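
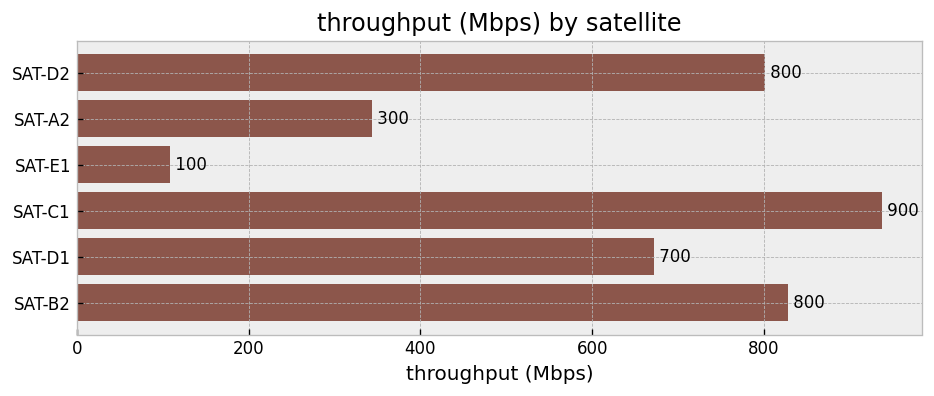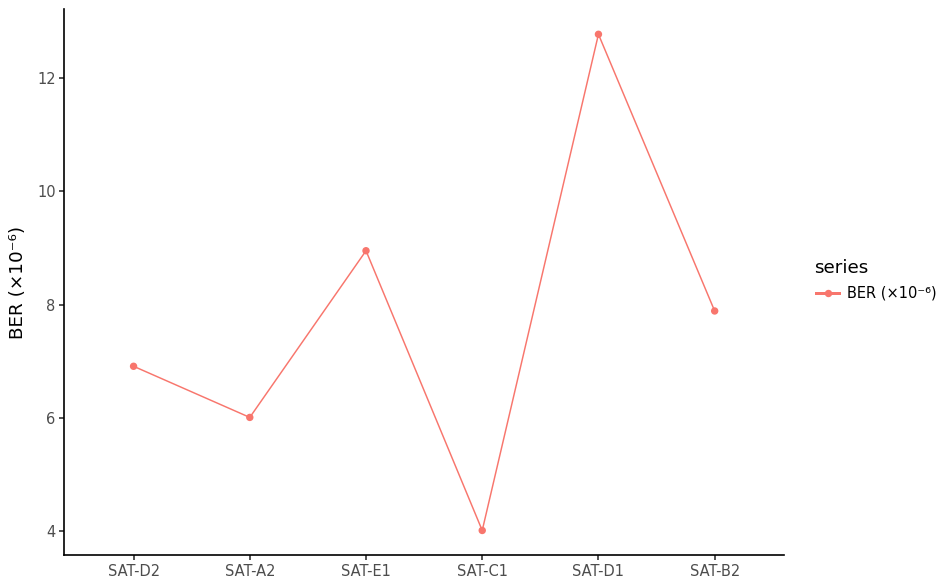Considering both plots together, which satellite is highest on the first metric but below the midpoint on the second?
SAT-C1

Chart 2 median BER (×10⁻⁶) ≈ 8; below-median satellites: SAT-D2, SAT-A2, SAT-C1. Among those, SAT-C1 has the highest throughput (Mbps) (≈ 900).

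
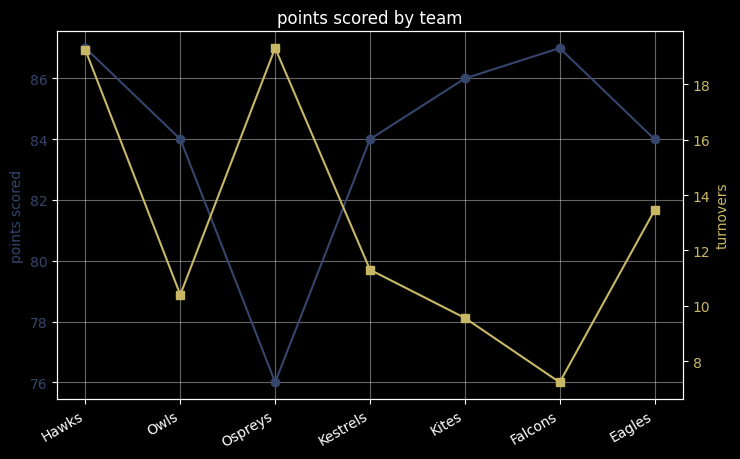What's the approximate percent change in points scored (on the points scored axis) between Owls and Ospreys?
Owls ≈ 84, Ospreys ≈ 76; (76 − 84) / 84 ≈ -9.5%.

≈ -9.5%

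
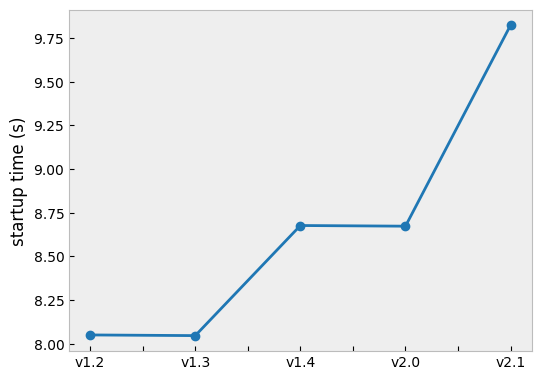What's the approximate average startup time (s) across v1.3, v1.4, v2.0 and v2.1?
≈ 8.75

(8.0 + 8.6 + 8.6 + 9.8) / 4 ≈ 8.75.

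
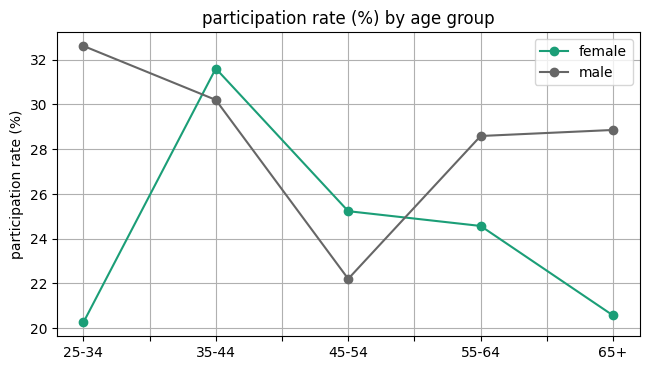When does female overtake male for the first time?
25-34: female ≈ 20 vs male ≈ 32 (not yet); 35-44: female ≈ 32 vs male ≈ 30 (first crossover).

35-44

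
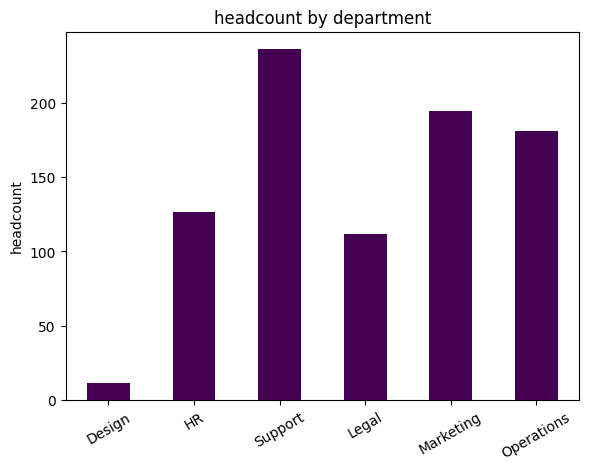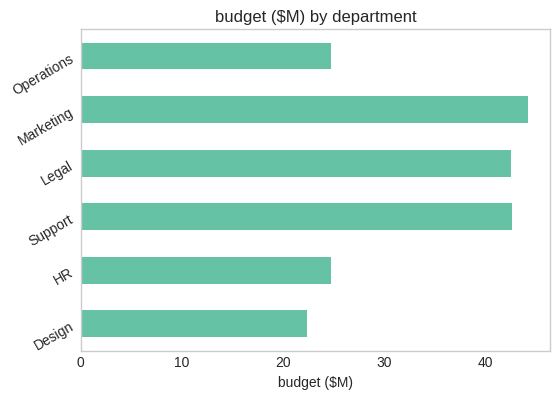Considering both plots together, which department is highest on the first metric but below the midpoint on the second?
Chart 2 median budget ($M) ≈ 35; below-median departments: Design, HR, Operations. Among those, Operations has the highest headcount (≈ 175).

Operations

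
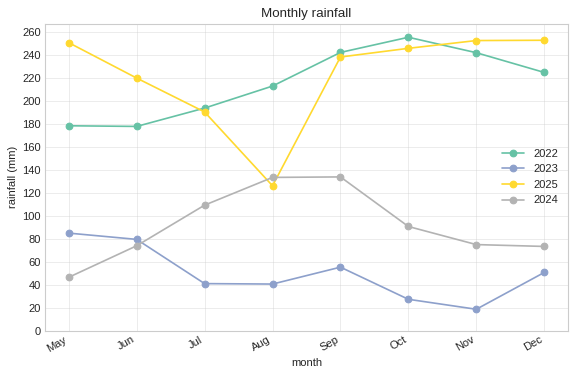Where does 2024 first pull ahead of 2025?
Jul: 2024 ≈ 100 vs 2025 ≈ 200 (not yet); Aug: 2024 ≈ 140 vs 2025 ≈ 120 (first crossover).

Aug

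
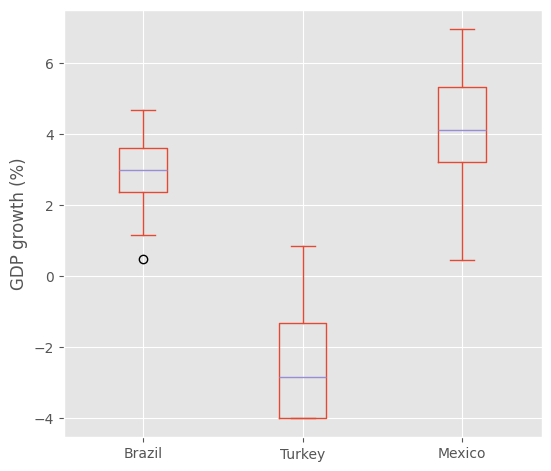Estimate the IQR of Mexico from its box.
Q3 ≈ 5, Q1 ≈ 3; IQR ≈ 2.

≈ 2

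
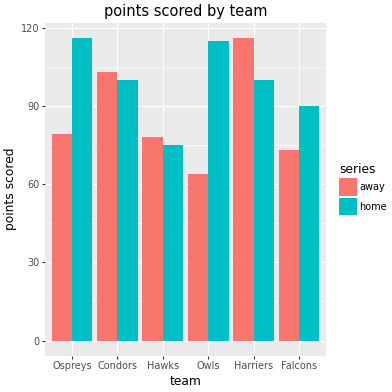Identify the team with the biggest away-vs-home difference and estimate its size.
Owls: away ≈ 60, home ≈ 120 → gap ≈ 60. Next-largest (Ospreys) is only ≈ 40.

Owls, ≈ 60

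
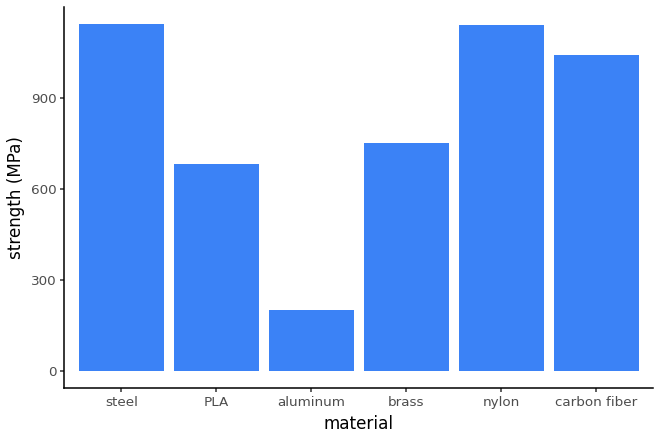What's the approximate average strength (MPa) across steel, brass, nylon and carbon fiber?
(1100 + 700 + 1100 + 1000) / 4 ≈ 975.

≈ 975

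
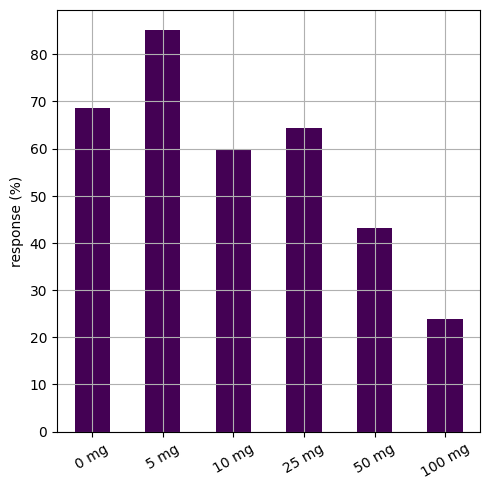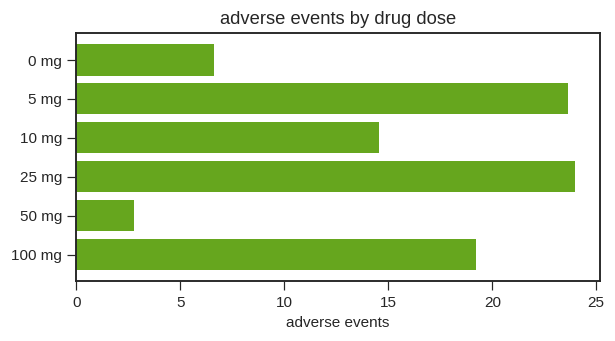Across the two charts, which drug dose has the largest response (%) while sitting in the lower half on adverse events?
0 mg

Chart 2 median adverse events ≈ 15; below-median drug doses: 0 mg, 10 mg, 50 mg. Among those, 0 mg has the highest response (%) (≈ 70).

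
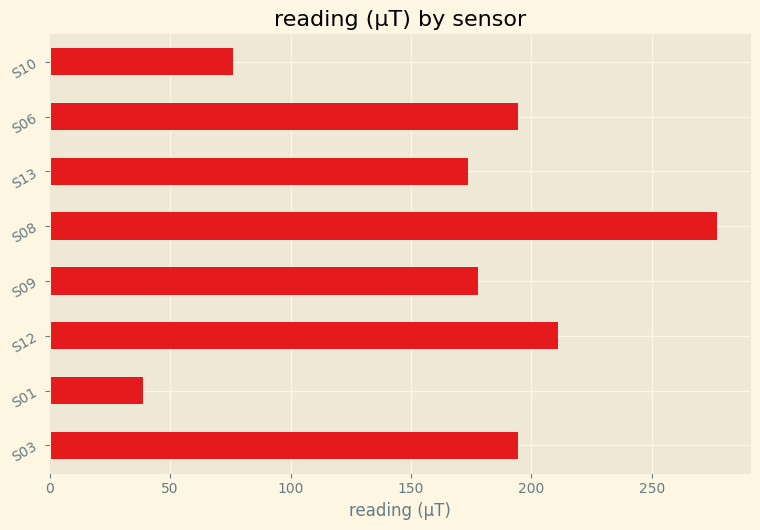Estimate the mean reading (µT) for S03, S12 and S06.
(200 + 200 + 200) / 3 ≈ 200.

≈ 200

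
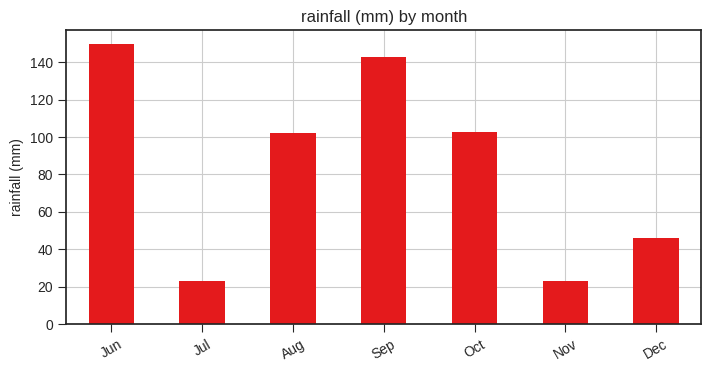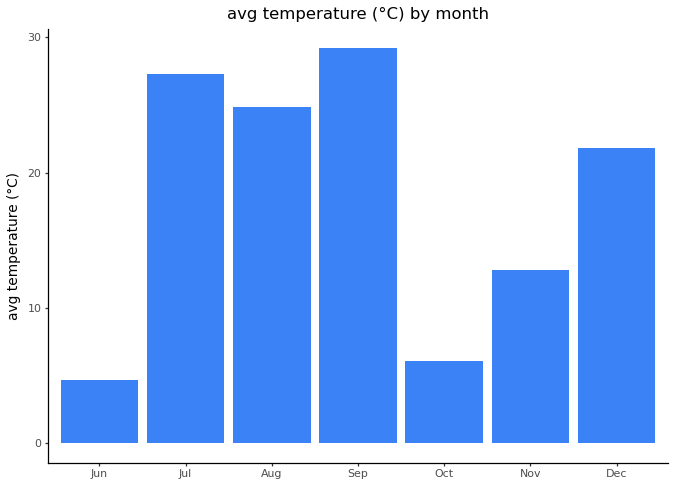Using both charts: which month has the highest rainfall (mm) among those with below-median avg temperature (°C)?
Chart 2 median avg temperature (°C) ≈ 20; below-median months: Jun, Oct, Nov. Among those, Jun has the highest rainfall (mm) (≈ 140).

Jun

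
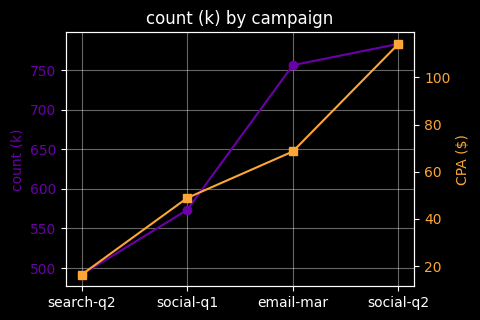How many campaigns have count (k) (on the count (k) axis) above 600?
2

Above 600: email-mar, social-q2.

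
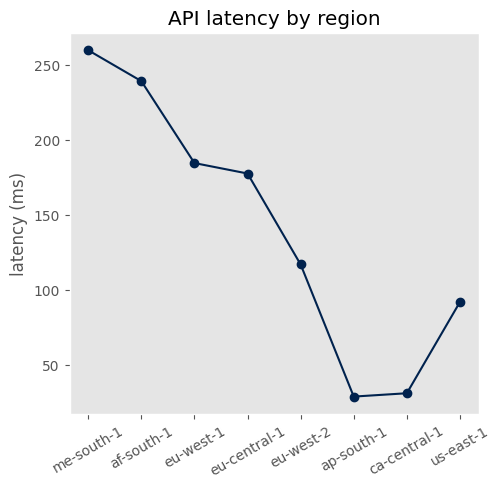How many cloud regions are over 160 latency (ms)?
4

Above 160: me-south-1, af-south-1, eu-west-1, eu-central-1.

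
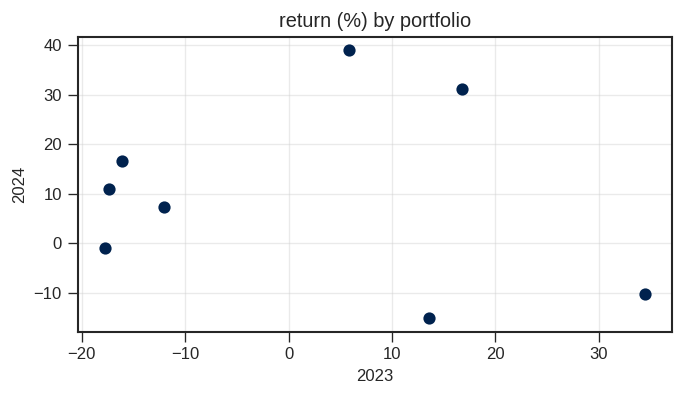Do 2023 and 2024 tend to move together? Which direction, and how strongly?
no clear correlation

Points are roughly uncorrelated; weak (|r| ≈ 0.2).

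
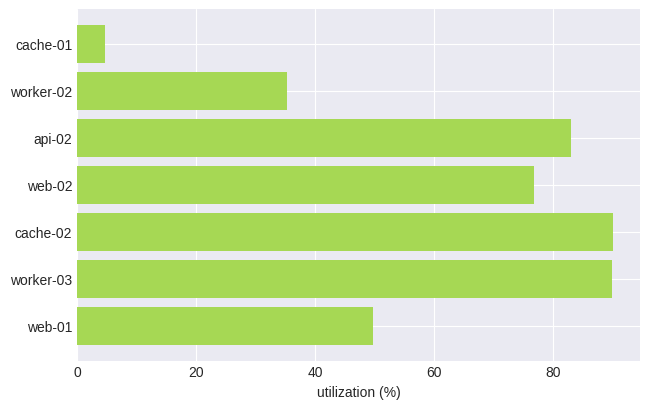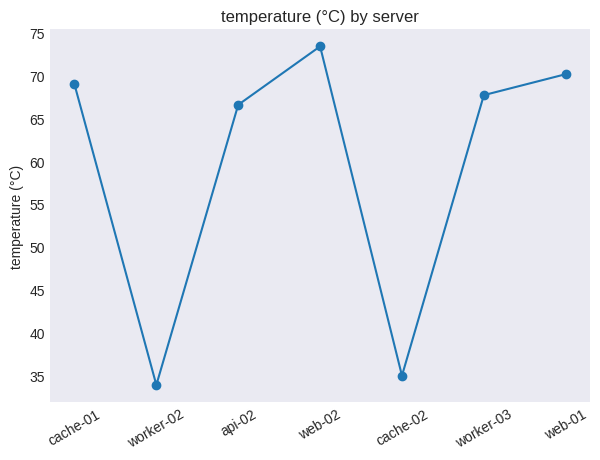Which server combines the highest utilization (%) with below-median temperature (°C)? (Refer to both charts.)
Chart 2 median temperature (°C) ≈ 70; below-median servers: worker-02, api-02, cache-02. Among those, cache-02 has the highest utilization (%) (≈ 90).

cache-02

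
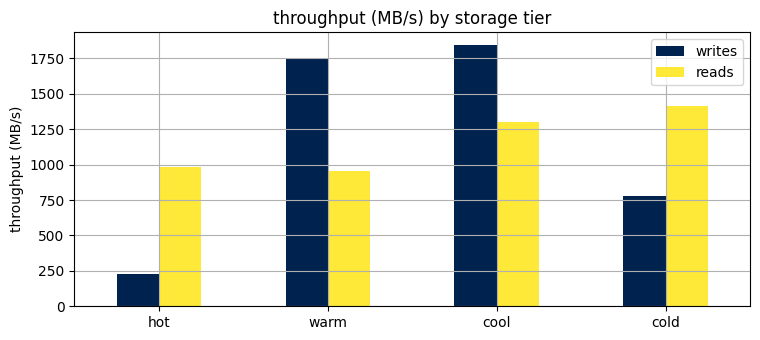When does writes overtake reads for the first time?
warm

hot: writes ≈ 200 vs reads ≈ 1000 (not yet); warm: writes ≈ 1800 vs reads ≈ 1000 (first crossover).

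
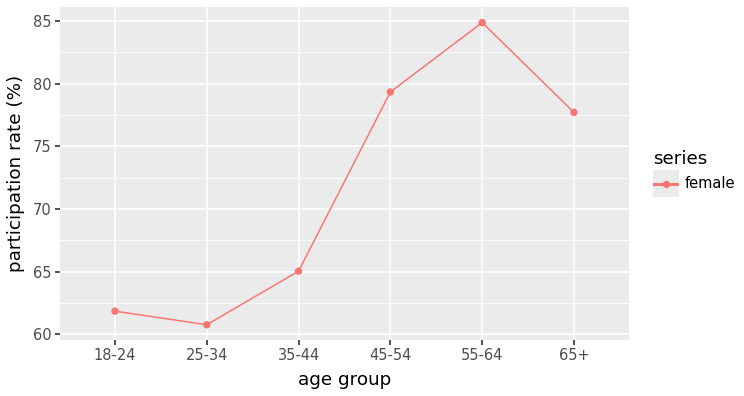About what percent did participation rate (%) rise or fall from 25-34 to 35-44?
≈ +8.3%

25-34 ≈ 60, 35-44 ≈ 65; (65 − 60) / 60 ≈ +8.3%.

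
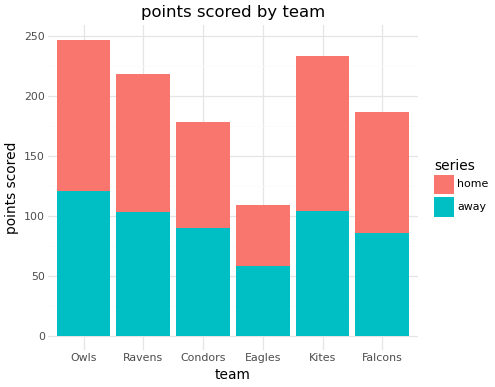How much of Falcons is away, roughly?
away top ≈ 75, bottom ≈ 0; segment ≈ 75.

≈ 75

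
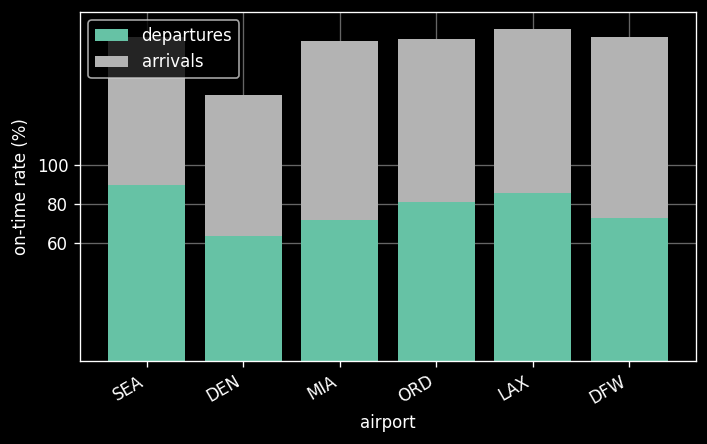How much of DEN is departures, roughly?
≈ 60

departures top ≈ 60, bottom ≈ 0; segment ≈ 60.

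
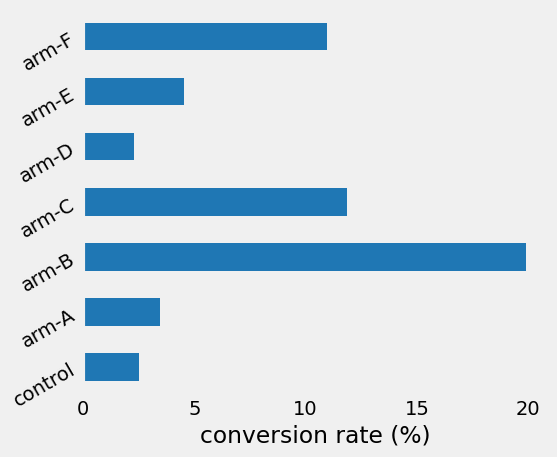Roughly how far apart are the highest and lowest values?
Max arm-B ≈ 20, min arm-D ≈ 2; range ≈ 18.

≈ 18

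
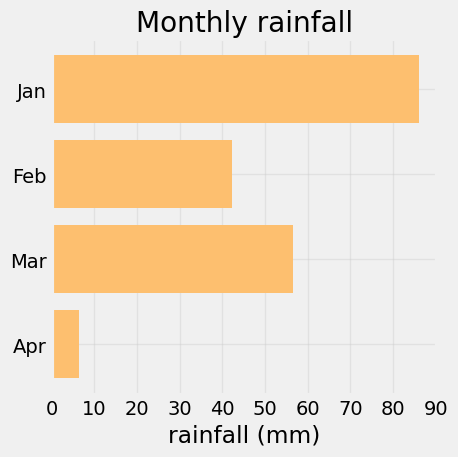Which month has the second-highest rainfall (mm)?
Mar

Top 3: Jan ≈ 90, Mar ≈ 60, Feb ≈ 40.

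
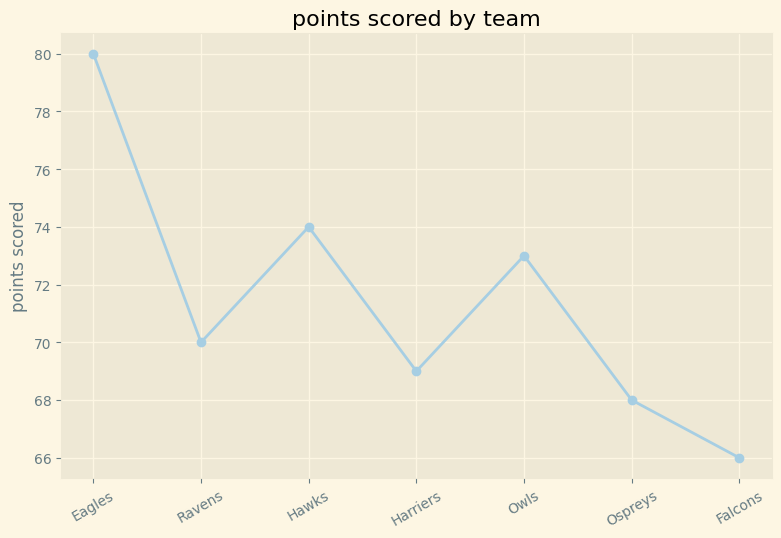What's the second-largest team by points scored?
Hawks

Top 3: Eagles ≈ 80, Hawks ≈ 74, Owls ≈ 72.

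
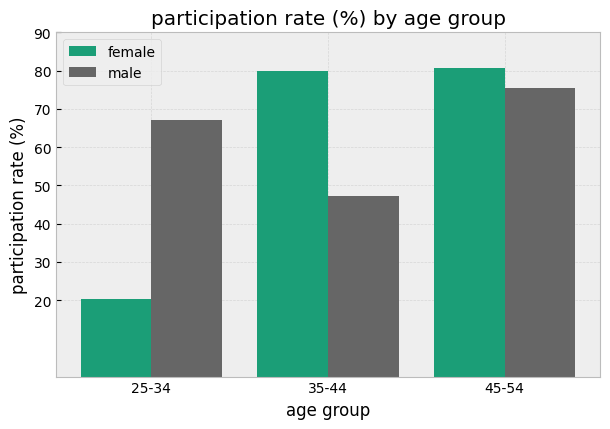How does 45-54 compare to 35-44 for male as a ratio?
45-54 ≈ 80, 35-44 ≈ 50; 80/50 ≈ 1.6.

≈ 1.6×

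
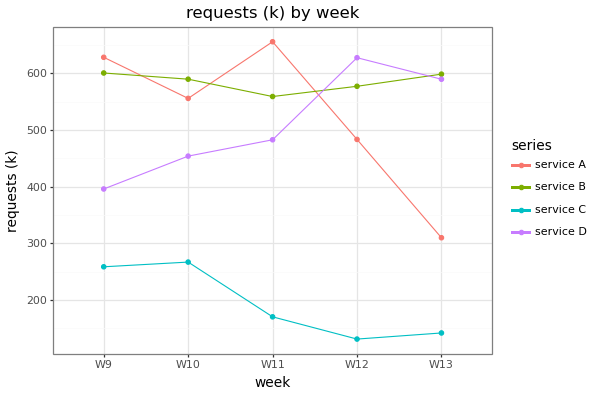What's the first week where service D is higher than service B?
W11: service D ≈ 500 vs service B ≈ 550 (not yet); W12: service D ≈ 650 vs service B ≈ 600 (first crossover).

W12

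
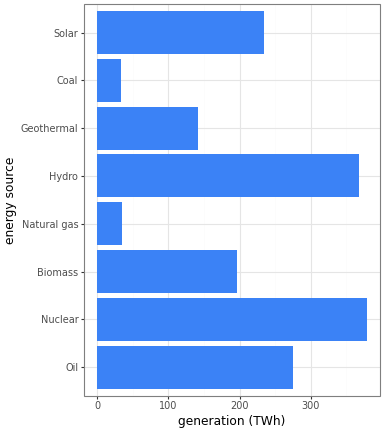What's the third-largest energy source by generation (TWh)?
Top 4: Nuclear ≈ 400, Hydro ≈ 350, Oil ≈ 300, Solar ≈ 250.

Oil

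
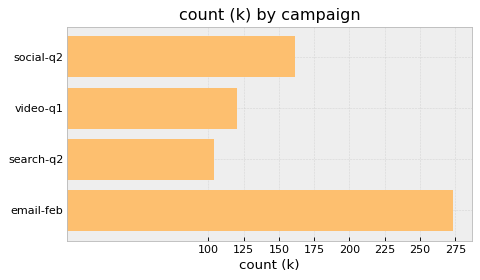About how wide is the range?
≈ 175

Max email-feb ≈ 275, min search-q2 ≈ 100; range ≈ 175.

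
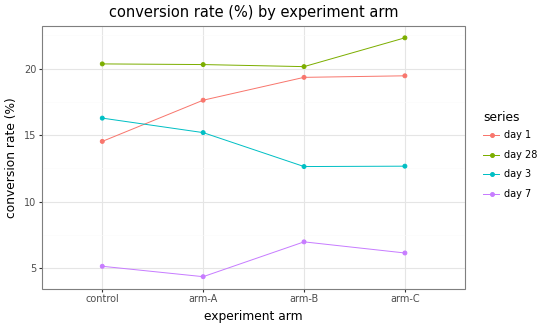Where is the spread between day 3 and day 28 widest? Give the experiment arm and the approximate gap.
arm-C: day 3 ≈ 12, day 28 ≈ 22 → gap ≈ 10. Next-largest (arm-B) is only ≈ 8.

arm-C, ≈ 10 %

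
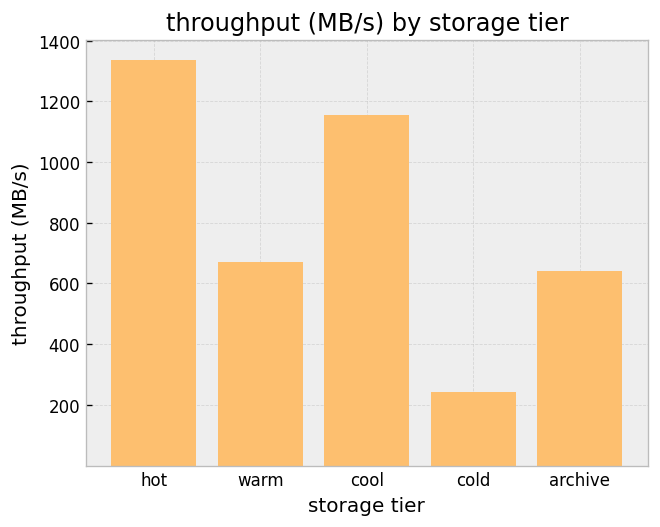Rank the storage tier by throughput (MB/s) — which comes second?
Top 3: hot ≈ 1400, cool ≈ 1200, warm ≈ 600.

cool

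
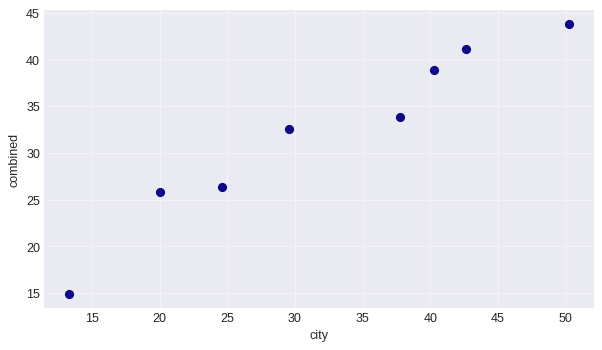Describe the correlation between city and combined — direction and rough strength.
positive, strong

Points are positively correlated; strong (|r| ≈ 1.0).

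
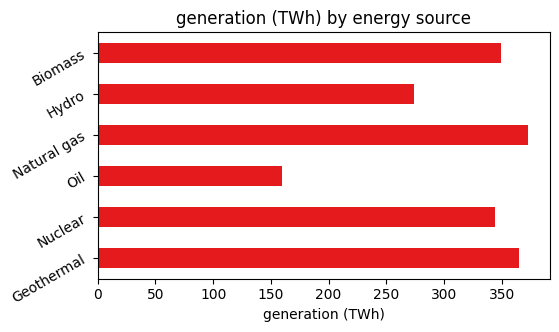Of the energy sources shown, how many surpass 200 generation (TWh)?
Above 200: Geothermal, Nuclear, Natural gas, Hydro, Biomass.

5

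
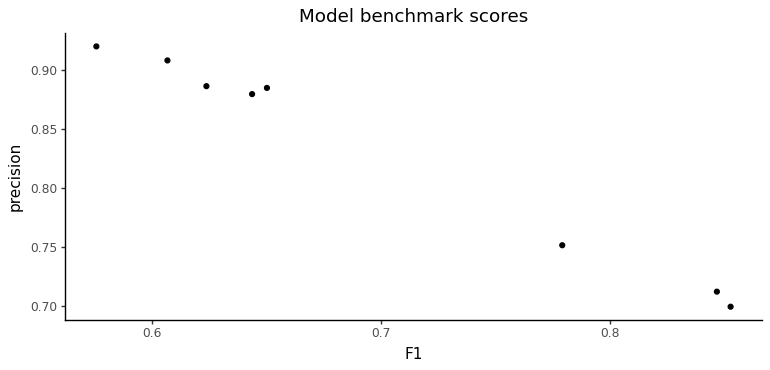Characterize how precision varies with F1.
negative, strong

Points are negatively correlated; strong (|r| ≈ 1.0).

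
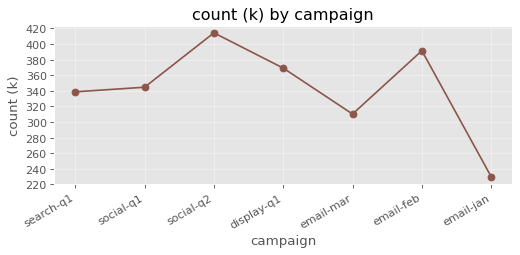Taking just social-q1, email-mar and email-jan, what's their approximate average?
(340 + 320 + 220) / 3 ≈ 293.

≈ 293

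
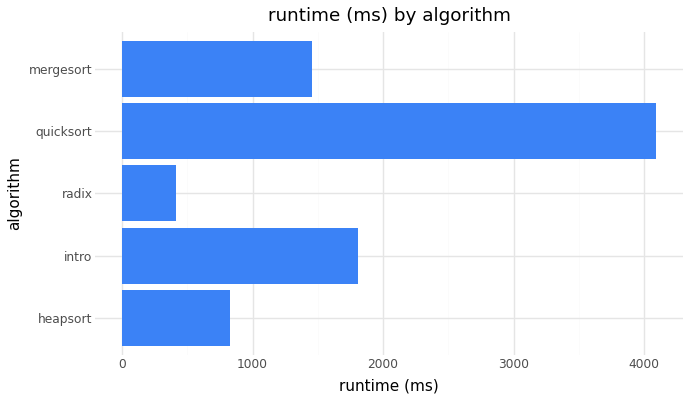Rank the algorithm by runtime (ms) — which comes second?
intro

Top 3: quicksort ≈ 4000, intro ≈ 2000, mergesort ≈ 1500.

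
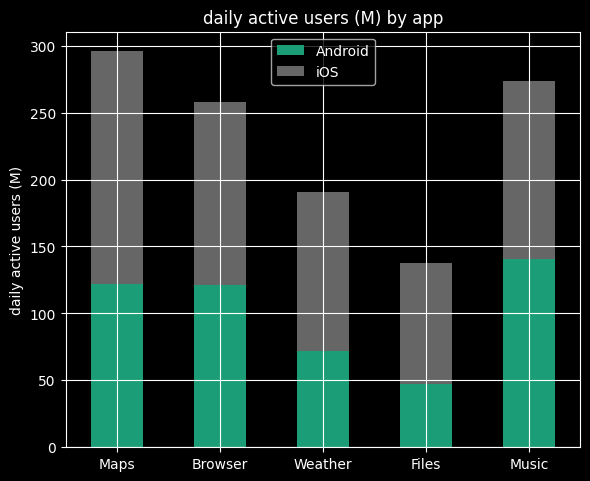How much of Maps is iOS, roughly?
≈ 175

iOS top ≈ 300, bottom ≈ 125; segment ≈ 175.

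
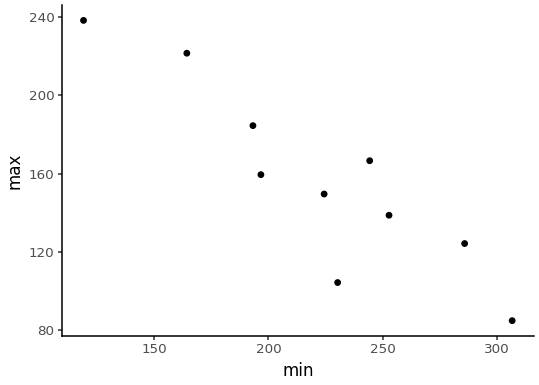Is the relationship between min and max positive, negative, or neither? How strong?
negative, strong

Points are negatively correlated; strong (|r| ≈ 0.9).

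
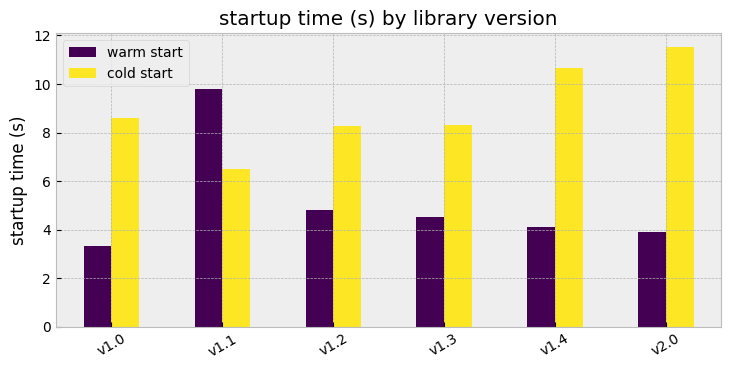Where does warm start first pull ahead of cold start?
v1.1

v1.0: warm start ≈ 3 vs cold start ≈ 9 (not yet); v1.1: warm start ≈ 10 vs cold start ≈ 7 (first crossover).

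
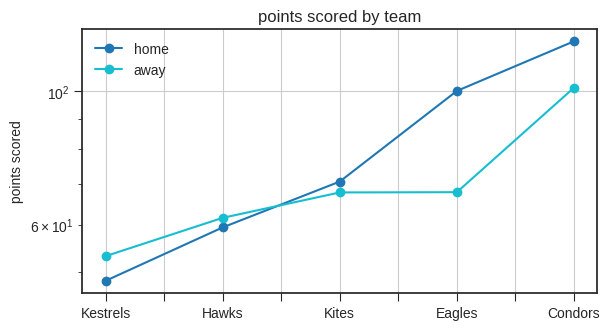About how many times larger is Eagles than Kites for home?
Eagles ≈ 100, Kites ≈ 70; 100/70 ≈ 1.43.

≈ 1.43×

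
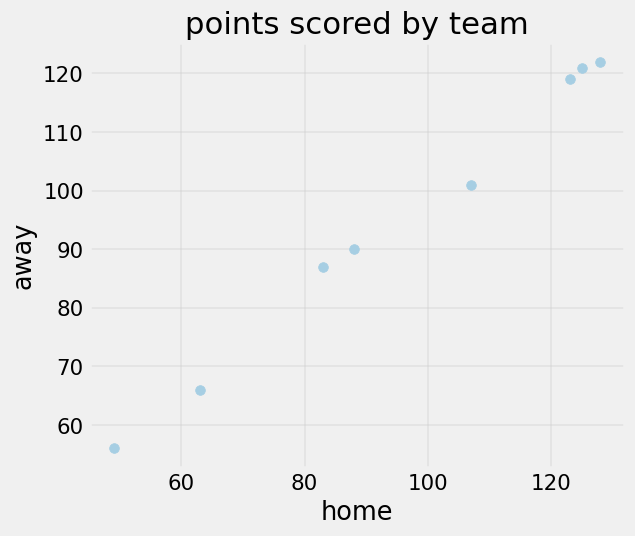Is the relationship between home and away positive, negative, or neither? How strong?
Points are positively correlated; strong (|r| ≈ 1.0).

positive, strong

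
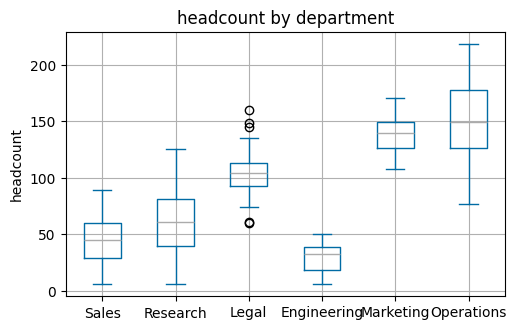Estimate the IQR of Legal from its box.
Q3 ≈ 120, Q1 ≈ 100; IQR ≈ 20.

≈ 20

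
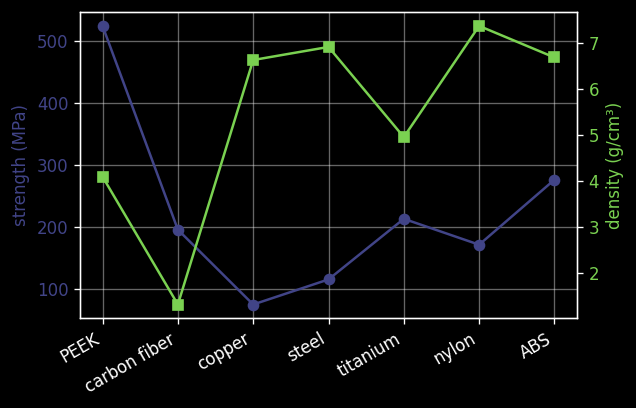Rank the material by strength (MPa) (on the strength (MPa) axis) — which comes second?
ABS

Top 3 (on the strength (MPa) axis): PEEK ≈ 500, ABS ≈ 300, titanium ≈ 200.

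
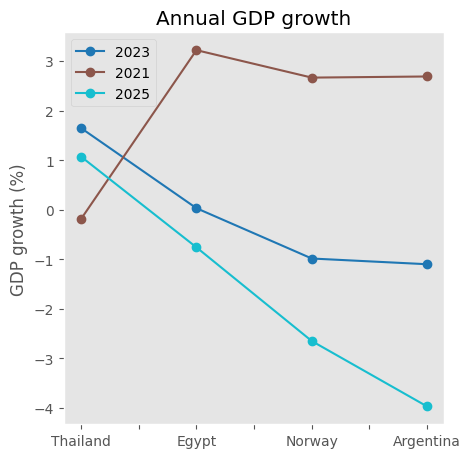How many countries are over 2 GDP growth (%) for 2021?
3

Above 2: Egypt, Norway, Argentina.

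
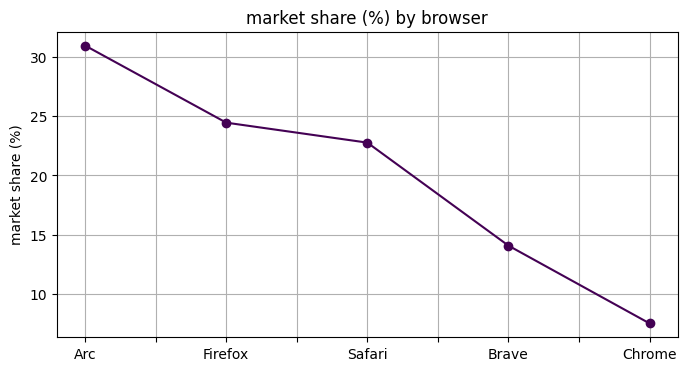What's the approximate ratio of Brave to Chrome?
≈ 1.75×

Brave ≈ 14, Chrome ≈ 8; 14/8 ≈ 1.75.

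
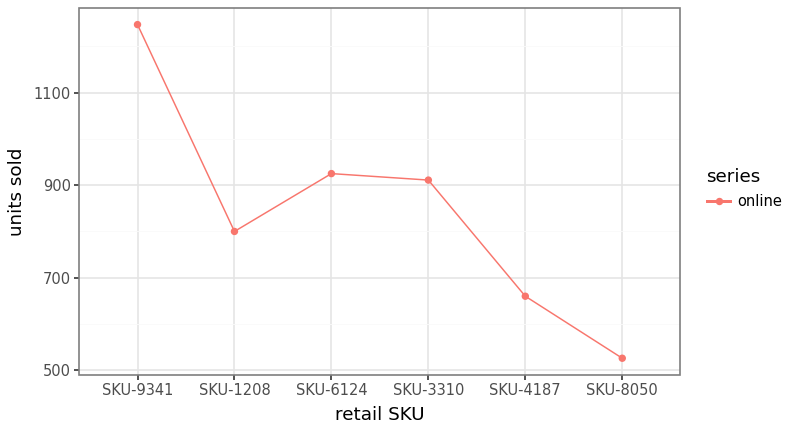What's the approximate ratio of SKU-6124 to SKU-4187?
SKU-6124 ≈ 900, SKU-4187 ≈ 700; 900/700 ≈ 1.29.

≈ 1.29×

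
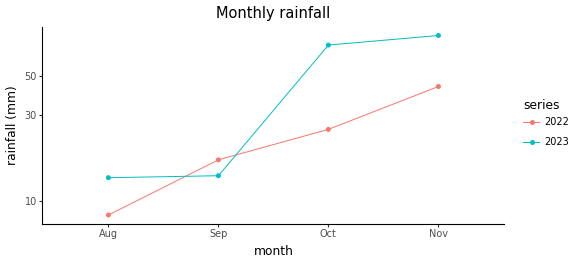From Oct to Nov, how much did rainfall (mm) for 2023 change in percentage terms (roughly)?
≈ +14.3%

Oct ≈ 70, Nov ≈ 80; (80 − 70) / 70 ≈ +14.3%.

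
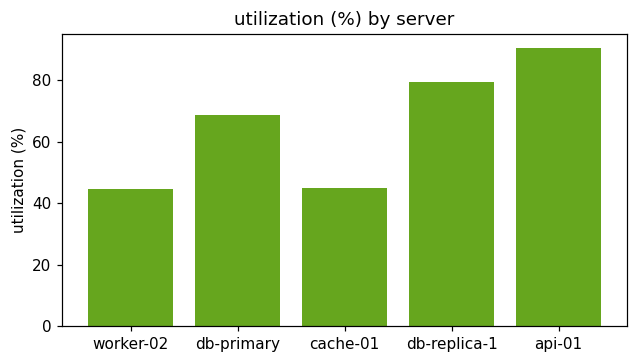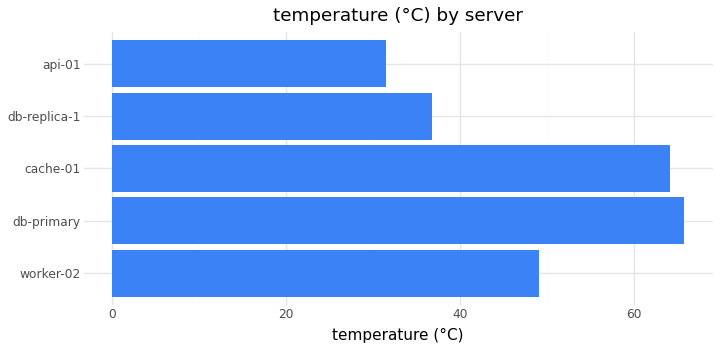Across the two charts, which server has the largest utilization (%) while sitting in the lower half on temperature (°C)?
api-01

Chart 2 median temperature (°C) ≈ 50; below-median servers: db-replica-1, api-01. Among those, api-01 has the highest utilization (%) (≈ 90).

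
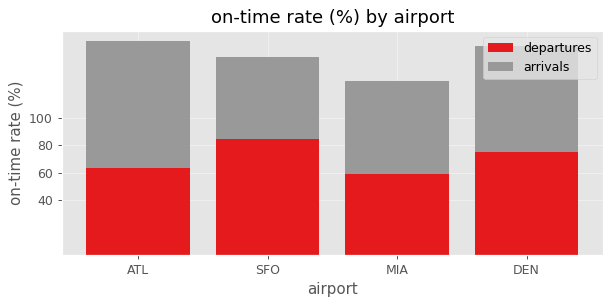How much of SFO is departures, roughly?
≈ 80

departures top ≈ 80, bottom ≈ 0; segment ≈ 80.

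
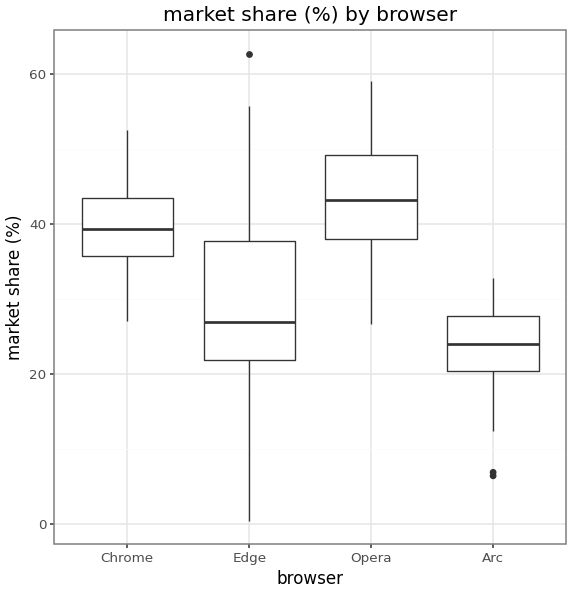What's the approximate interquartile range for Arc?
≈ 8

Q3 ≈ 28, Q1 ≈ 20; IQR ≈ 8.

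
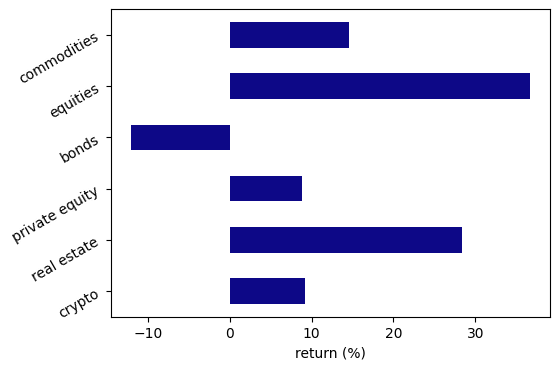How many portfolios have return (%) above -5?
Above -5: crypto, real estate, private equity, equities, commodities.

5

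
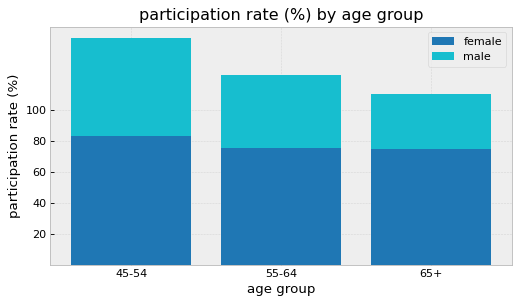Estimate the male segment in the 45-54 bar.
≈ 60

male top ≈ 140, bottom ≈ 80; segment ≈ 60.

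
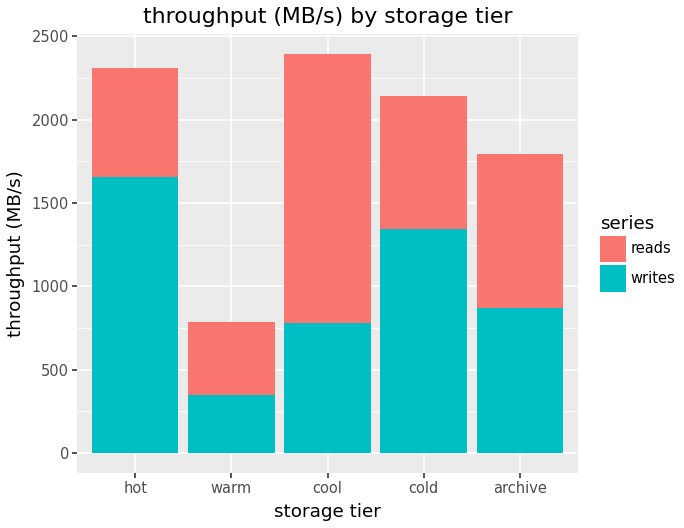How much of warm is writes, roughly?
writes top ≈ 400, bottom ≈ 0; segment ≈ 400.

≈ 400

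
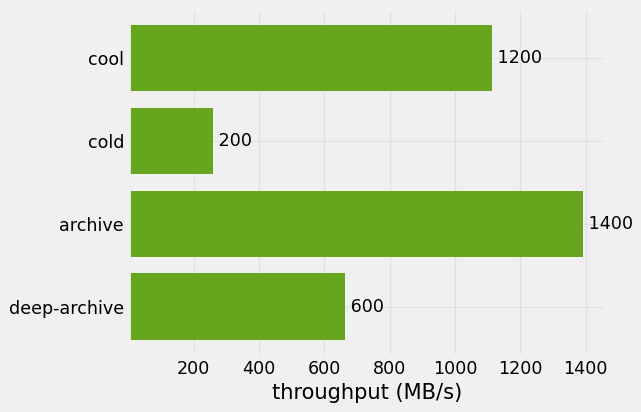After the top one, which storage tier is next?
Top 3: archive ≈ 1400, cool ≈ 1200, deep-archive ≈ 600.

cool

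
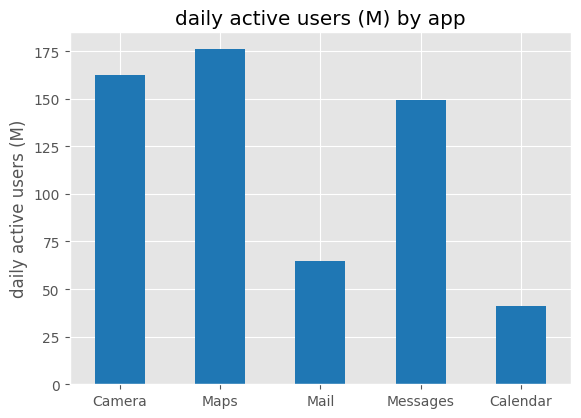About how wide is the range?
Max Maps ≈ 180, min Calendar ≈ 40; range ≈ 140.

≈ 140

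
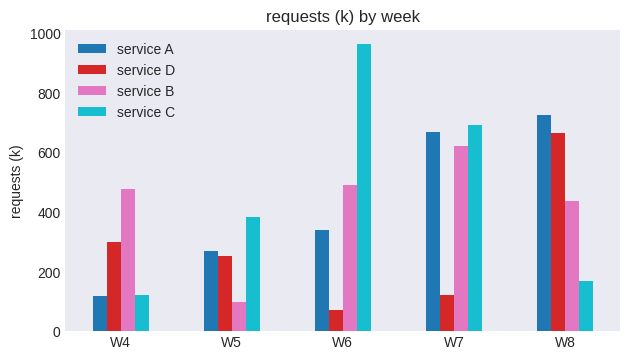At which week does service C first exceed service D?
W5

W4: service C ≈ 100 vs service D ≈ 300 (not yet); W5: service C ≈ 400 vs service D ≈ 300 (first crossover).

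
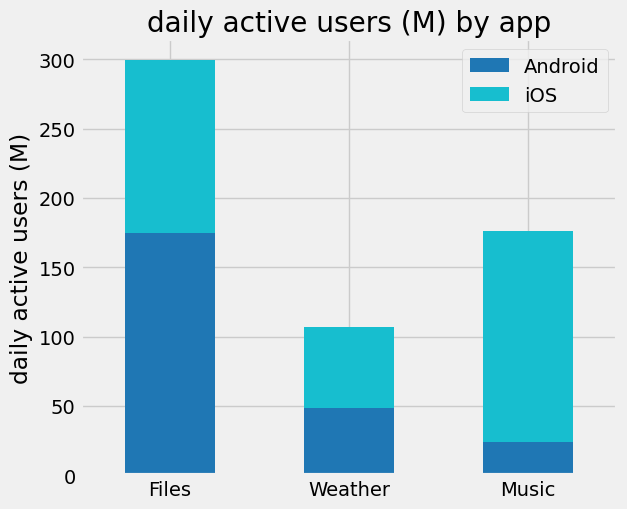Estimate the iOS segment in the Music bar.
≈ 150

iOS top ≈ 175, bottom ≈ 25; segment ≈ 150.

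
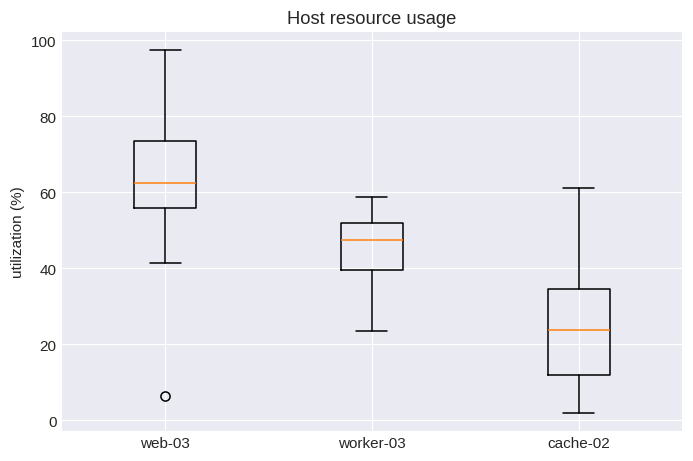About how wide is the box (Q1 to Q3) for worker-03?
Q3 ≈ 50, Q1 ≈ 40; IQR ≈ 10.

≈ 10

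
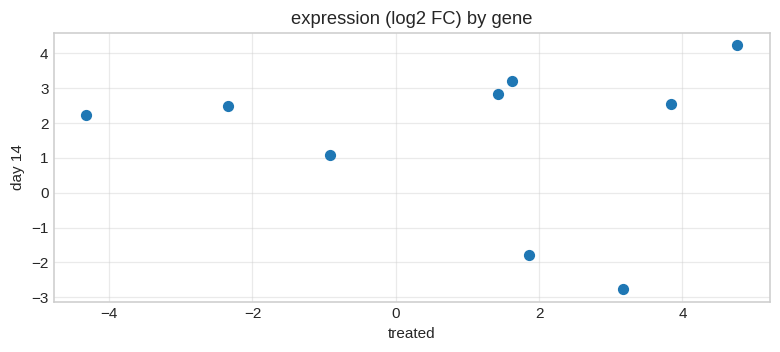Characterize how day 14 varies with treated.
no clear correlation

Points are roughly uncorrelated; weak (|r| ≈ 0.1).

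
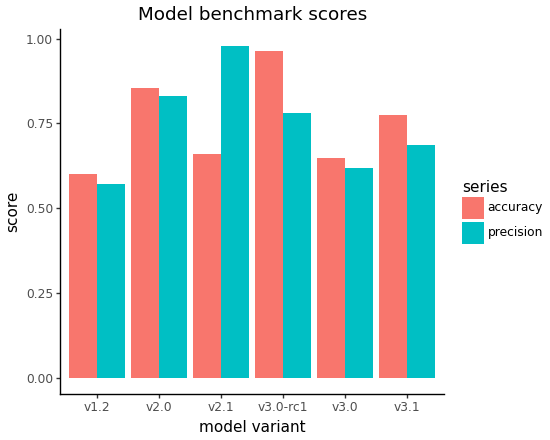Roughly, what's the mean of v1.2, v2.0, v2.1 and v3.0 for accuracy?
(0.6 + 0.9 + 0.7 + 0.6) / 4 ≈ 0.7.

≈ 0.7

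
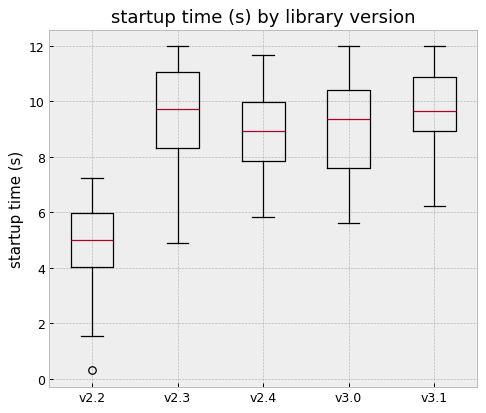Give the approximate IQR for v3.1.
≈ 2.0

Q3 ≈ 11.0, Q1 ≈ 9.0; IQR ≈ 2.0.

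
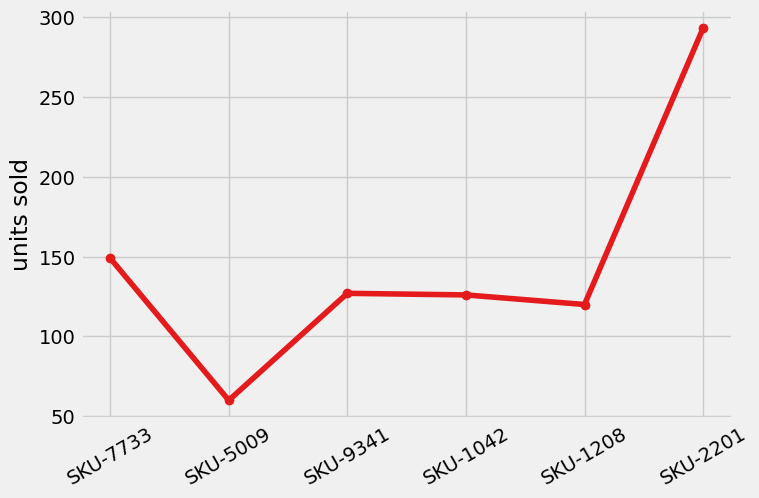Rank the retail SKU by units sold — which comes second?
SKU-7733

Top 3: SKU-2201 ≈ 300, SKU-7733 ≈ 140, SKU-9341 ≈ 120.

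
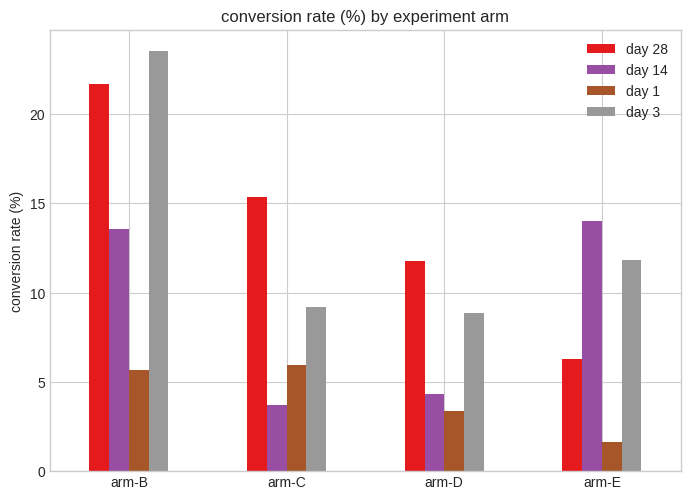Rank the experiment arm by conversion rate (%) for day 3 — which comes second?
Top 3 for day 3: arm-B ≈ 24, arm-E ≈ 12, arm-C ≈ 10.

arm-E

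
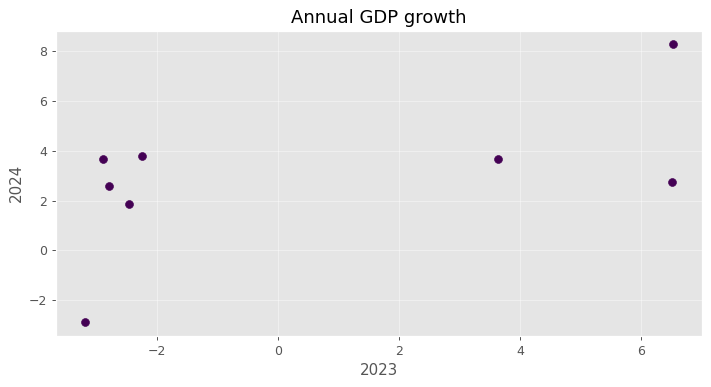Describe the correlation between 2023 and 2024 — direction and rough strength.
Points are positively correlated; moderate (|r| ≈ 0.6).

positive, moderate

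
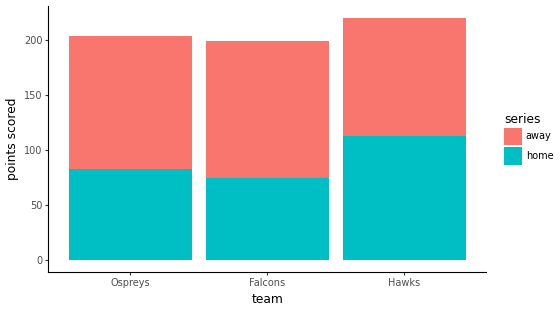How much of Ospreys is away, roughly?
≈ 120

away top ≈ 200, bottom ≈ 80; segment ≈ 120.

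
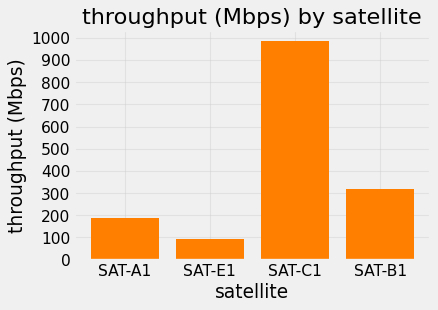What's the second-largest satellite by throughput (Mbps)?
SAT-B1

Top 3: SAT-C1 ≈ 1000, SAT-B1 ≈ 300, SAT-A1 ≈ 200.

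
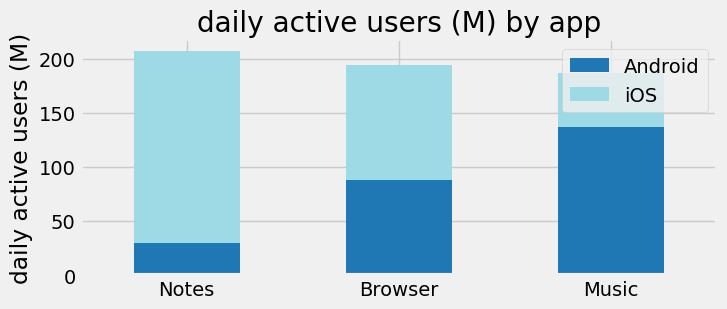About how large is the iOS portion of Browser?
iOS top ≈ 200, bottom ≈ 80; segment ≈ 120.

≈ 120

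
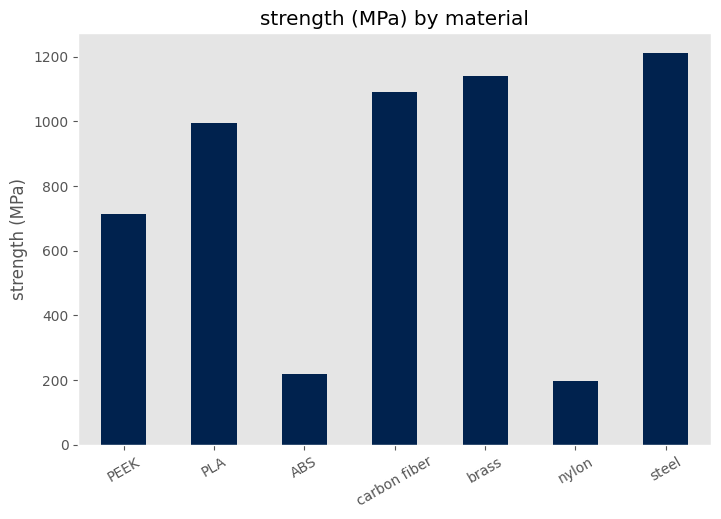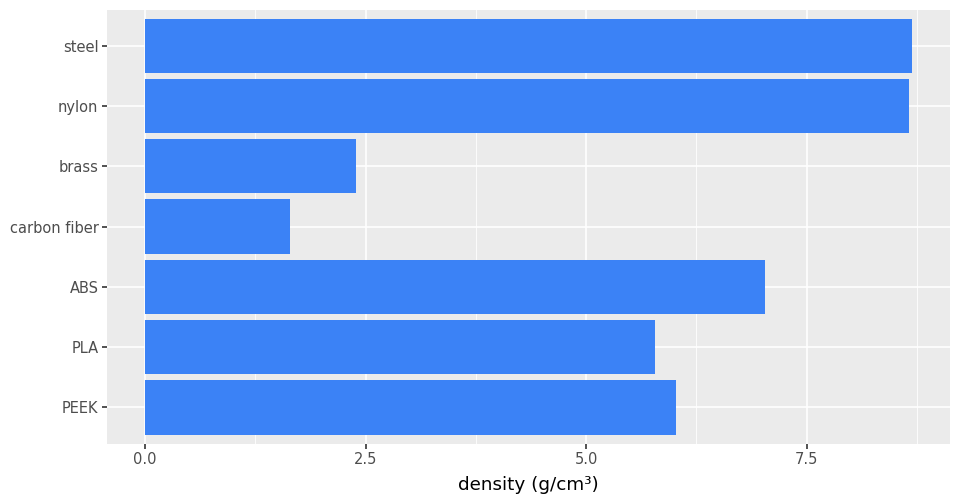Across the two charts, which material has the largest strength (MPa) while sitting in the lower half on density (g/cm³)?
Chart 2 median density (g/cm³) ≈ 6; below-median materials: PLA, carbon fiber, brass. Among those, brass has the highest strength (MPa) (≈ 1200).

brass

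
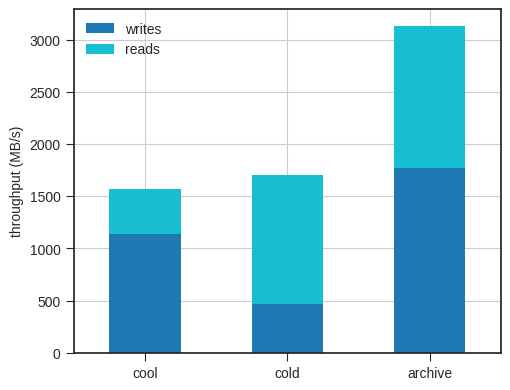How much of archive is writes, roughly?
writes top ≈ 2000, bottom ≈ 0; segment ≈ 2000.

≈ 2000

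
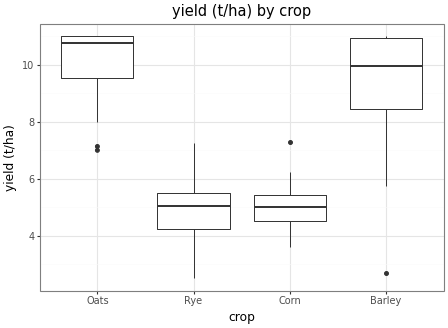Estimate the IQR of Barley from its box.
Q3 ≈ 11.0, Q1 ≈ 8.5; IQR ≈ 2.5.

≈ 2.5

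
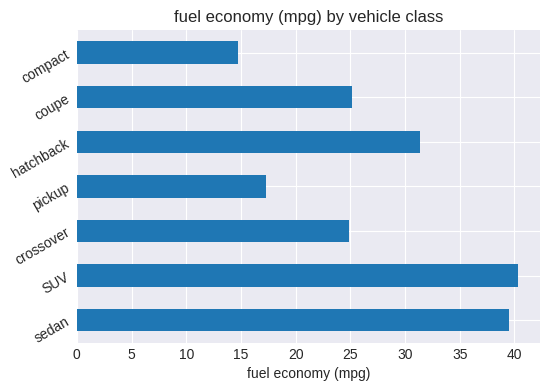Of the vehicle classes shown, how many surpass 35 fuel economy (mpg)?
2

Above 35: sedan, SUV.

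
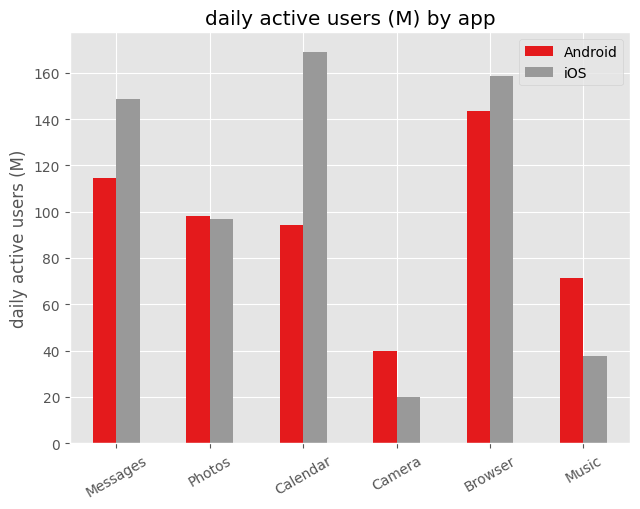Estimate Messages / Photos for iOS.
Messages ≈ 140, Photos ≈ 100; 140/100 ≈ 1.4.

≈ 1.4×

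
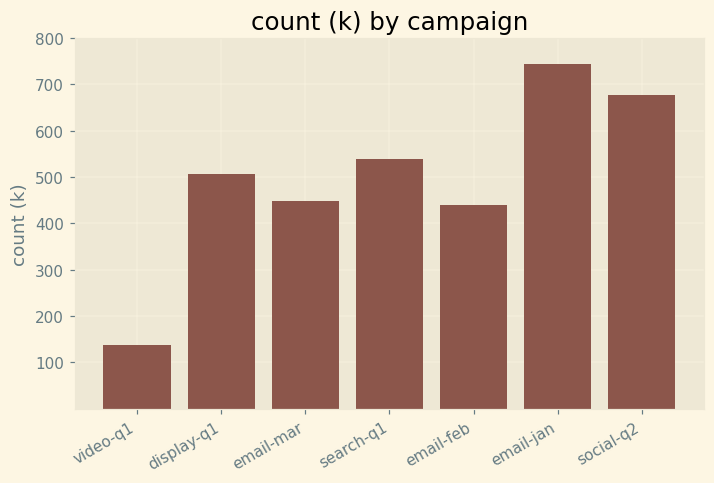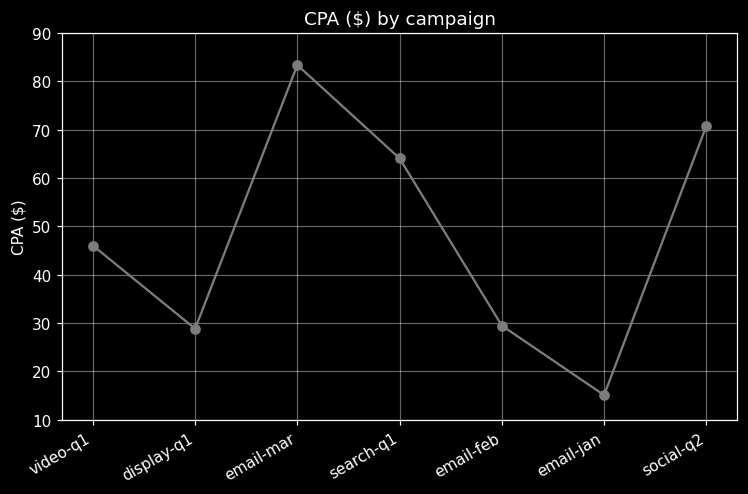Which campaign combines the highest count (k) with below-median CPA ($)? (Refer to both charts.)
Chart 2 median CPA ($) ≈ 50; below-median campaigns: display-q1, email-feb, email-jan. Among those, email-jan has the highest count (k) (≈ 700).

email-jan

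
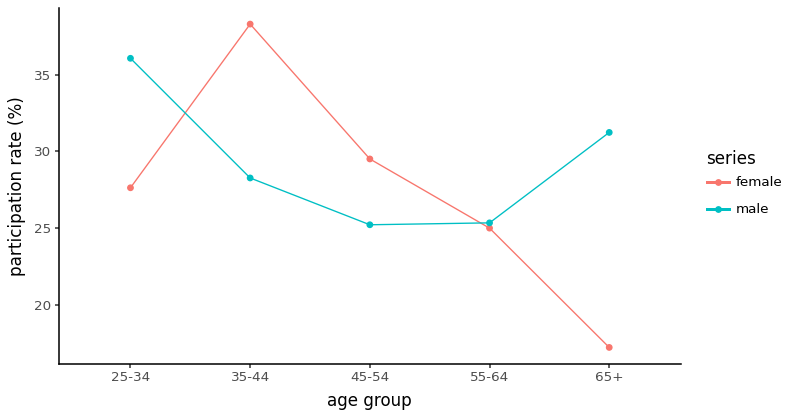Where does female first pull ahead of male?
25-34: female ≈ 28 vs male ≈ 36 (not yet); 35-44: female ≈ 38 vs male ≈ 28 (first crossover).

35-44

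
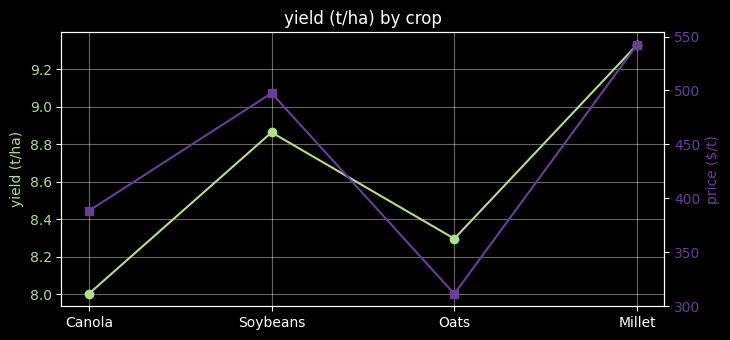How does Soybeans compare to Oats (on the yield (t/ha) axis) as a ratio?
≈ 1.07×

Soybeans ≈ 8.8, Oats ≈ 8.2; 8.8/8.2 ≈ 1.07.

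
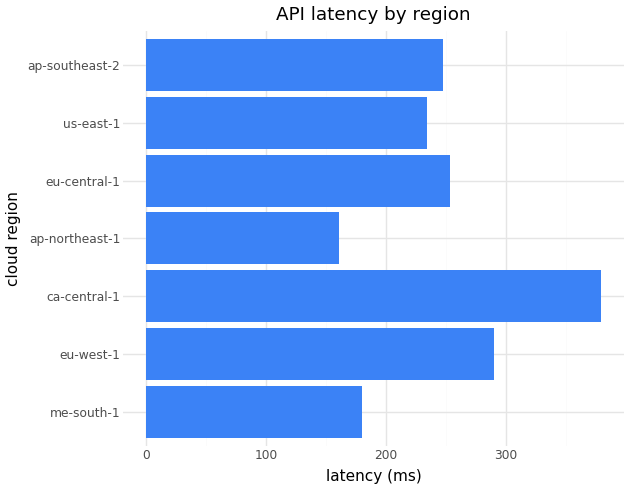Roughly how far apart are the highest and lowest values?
≈ 250

Max ca-central-1 ≈ 400, min ap-northeast-1 ≈ 150; range ≈ 250.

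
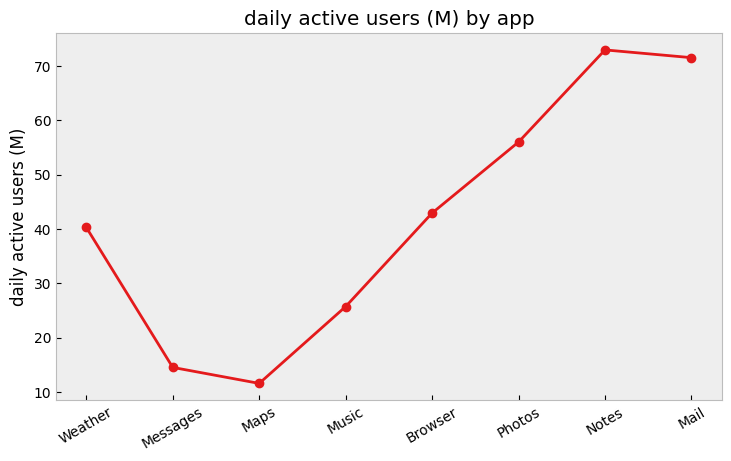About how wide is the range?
≈ 60

Max Notes ≈ 70, min Maps ≈ 10; range ≈ 60.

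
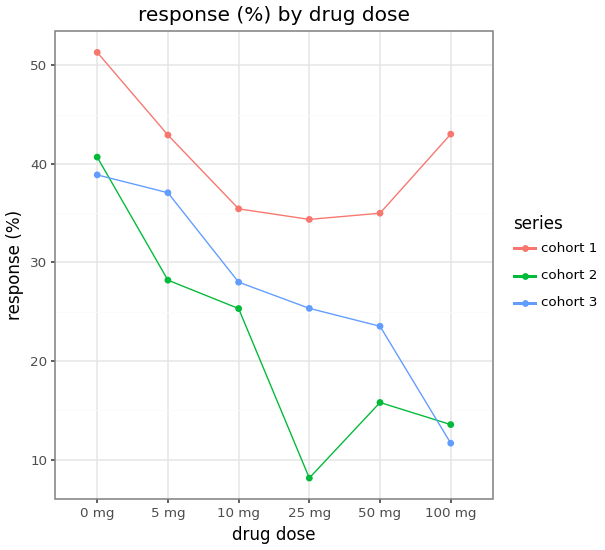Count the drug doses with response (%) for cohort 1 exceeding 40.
3

Above 40: 0 mg, 5 mg, 100 mg.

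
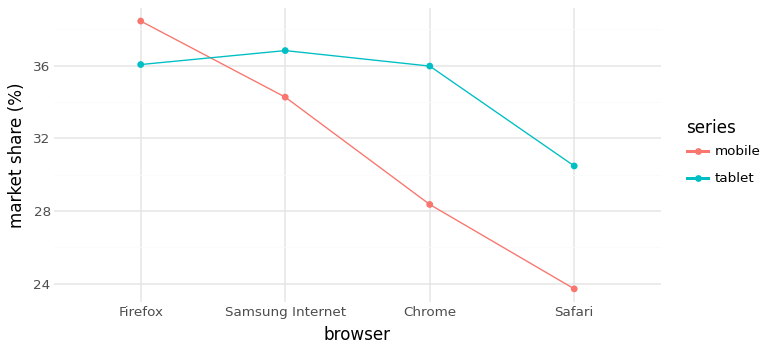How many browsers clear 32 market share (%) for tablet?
Above 32: Firefox, Samsung Internet, Chrome.

3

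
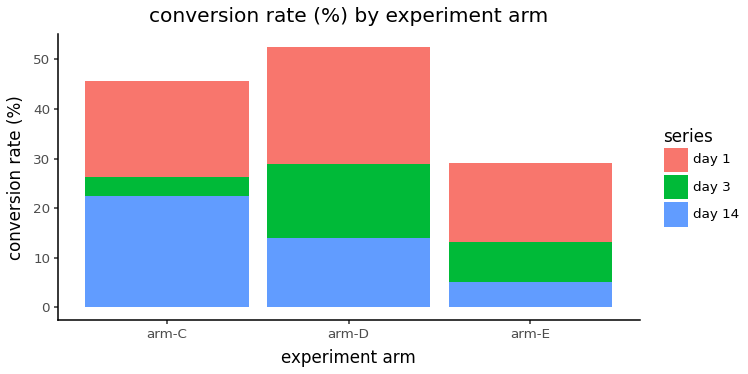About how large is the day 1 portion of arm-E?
≈ 15

day 1 top ≈ 30, bottom ≈ 15; segment ≈ 15.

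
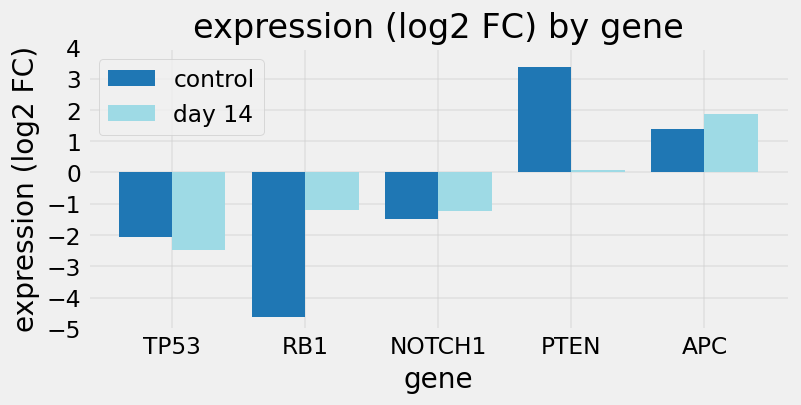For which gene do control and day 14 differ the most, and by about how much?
RB1, ≈ 4 log2 FC

RB1: control ≈ -5, day 14 ≈ -1 → gap ≈ 4. Next-largest (PTEN) is only ≈ 3.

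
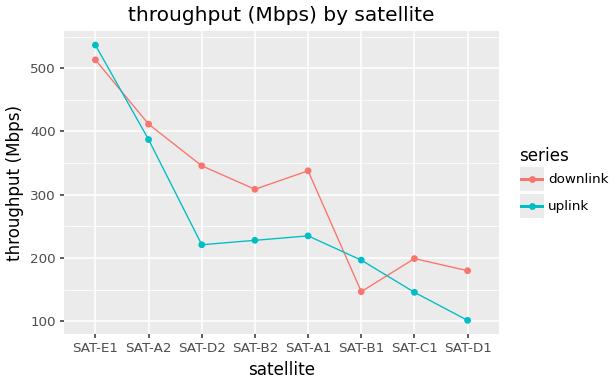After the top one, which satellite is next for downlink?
Top 3 for downlink: SAT-E1 ≈ 500, SAT-A2 ≈ 400, SAT-D2 ≈ 350.

SAT-A2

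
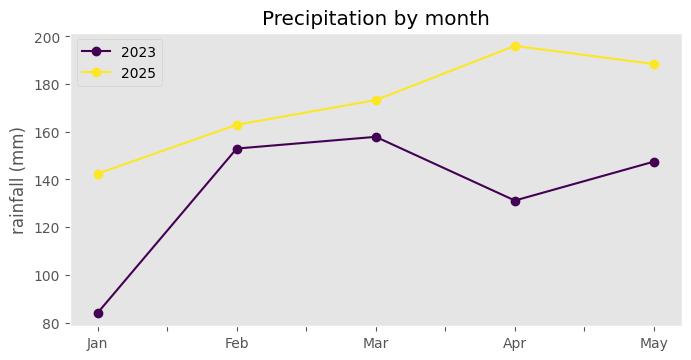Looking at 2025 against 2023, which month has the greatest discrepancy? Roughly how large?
Apr, ≈ 70 mm

Apr: 2025 ≈ 200, 2023 ≈ 130 → gap ≈ 70. Next-largest (Jan) is only ≈ 60.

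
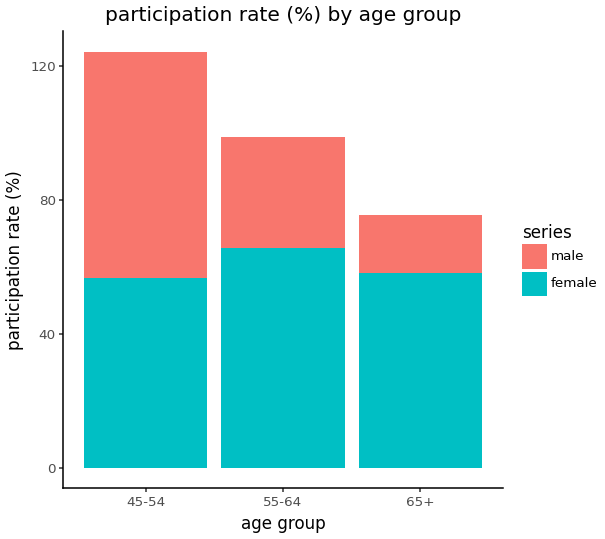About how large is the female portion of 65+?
female top ≈ 60, bottom ≈ 0; segment ≈ 60.

≈ 60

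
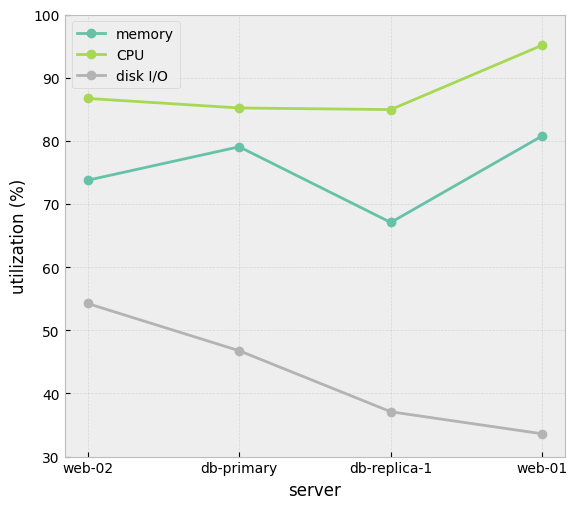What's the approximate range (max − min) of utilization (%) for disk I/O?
≈ 20

Max web-02 ≈ 50, min web-01 ≈ 30; range ≈ 20.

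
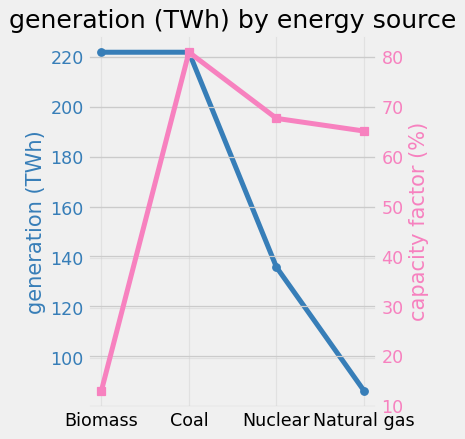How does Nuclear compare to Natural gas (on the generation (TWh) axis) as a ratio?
Nuclear ≈ 140, Natural gas ≈ 80; 140/80 ≈ 1.75.

≈ 1.75×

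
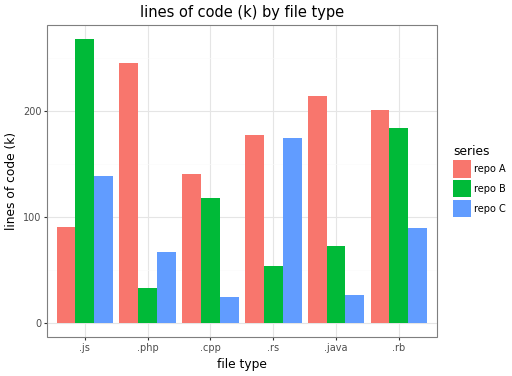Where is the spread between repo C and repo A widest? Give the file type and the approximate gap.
.java: repo C ≈ 25, repo A ≈ 225 → gap ≈ 200. Next-largest (.php) is only ≈ 175.

.java, ≈ 200 k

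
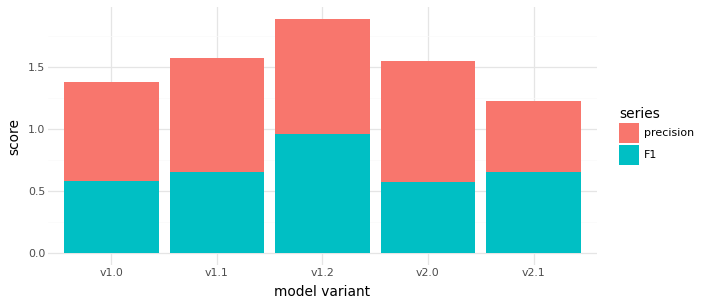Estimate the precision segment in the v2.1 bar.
precision top ≈ 1.2, bottom ≈ 0.6; segment ≈ 0.6.

≈ 0.6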